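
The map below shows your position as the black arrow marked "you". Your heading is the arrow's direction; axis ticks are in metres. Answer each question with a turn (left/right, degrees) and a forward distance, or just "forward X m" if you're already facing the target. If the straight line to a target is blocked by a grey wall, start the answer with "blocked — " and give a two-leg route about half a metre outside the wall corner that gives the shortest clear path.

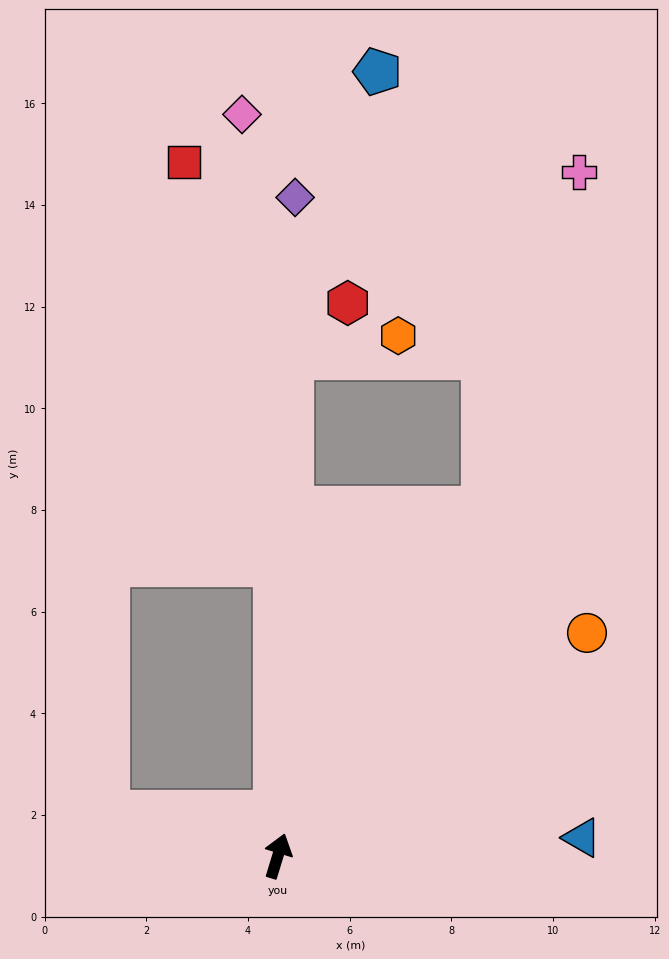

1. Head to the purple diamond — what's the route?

turn left 15°, forward 13.0 m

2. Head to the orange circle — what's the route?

turn right 37°, forward 7.5 m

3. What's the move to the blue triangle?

turn right 70°, forward 6.0 m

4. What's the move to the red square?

blocked — turn left 18°, forward 5.7 m, then turn left 12°, forward 8.1 m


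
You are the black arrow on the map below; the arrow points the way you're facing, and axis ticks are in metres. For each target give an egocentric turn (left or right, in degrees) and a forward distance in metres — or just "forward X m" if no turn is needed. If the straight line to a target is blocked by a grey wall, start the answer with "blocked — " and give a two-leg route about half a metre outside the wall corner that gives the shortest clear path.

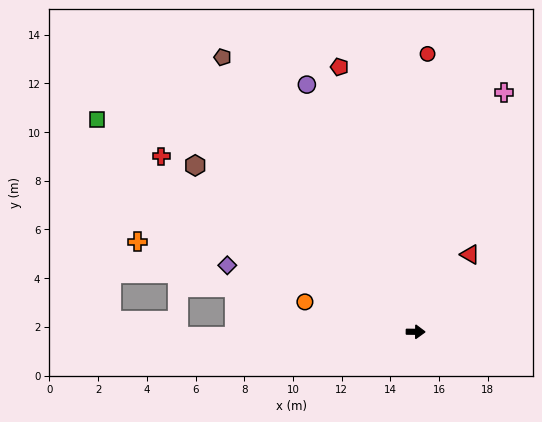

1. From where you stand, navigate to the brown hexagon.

turn left 144°, forward 11.3 m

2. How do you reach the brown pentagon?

turn left 126°, forward 13.8 m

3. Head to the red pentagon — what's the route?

turn left 107°, forward 11.3 m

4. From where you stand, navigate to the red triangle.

turn left 55°, forward 3.9 m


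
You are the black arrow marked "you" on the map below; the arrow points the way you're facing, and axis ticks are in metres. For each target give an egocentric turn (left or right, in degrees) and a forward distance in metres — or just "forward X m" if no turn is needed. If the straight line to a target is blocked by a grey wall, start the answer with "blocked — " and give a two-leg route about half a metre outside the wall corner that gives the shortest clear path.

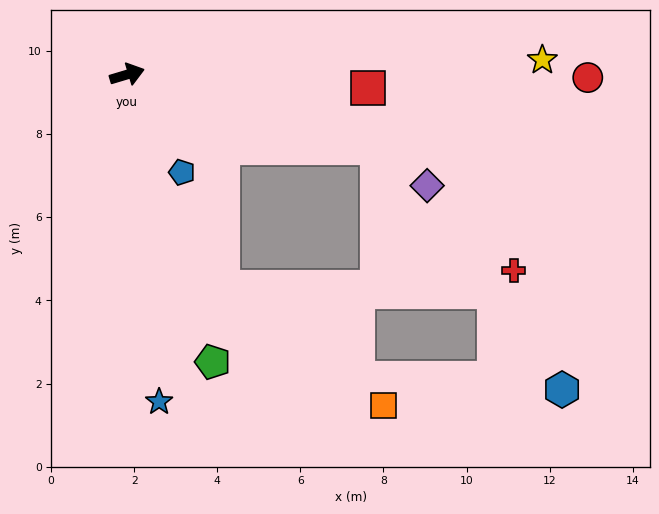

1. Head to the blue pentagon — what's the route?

turn right 77°, forward 2.7 m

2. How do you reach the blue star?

turn right 101°, forward 7.9 m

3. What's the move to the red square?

turn right 20°, forward 5.8 m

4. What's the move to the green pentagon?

turn right 90°, forward 7.2 m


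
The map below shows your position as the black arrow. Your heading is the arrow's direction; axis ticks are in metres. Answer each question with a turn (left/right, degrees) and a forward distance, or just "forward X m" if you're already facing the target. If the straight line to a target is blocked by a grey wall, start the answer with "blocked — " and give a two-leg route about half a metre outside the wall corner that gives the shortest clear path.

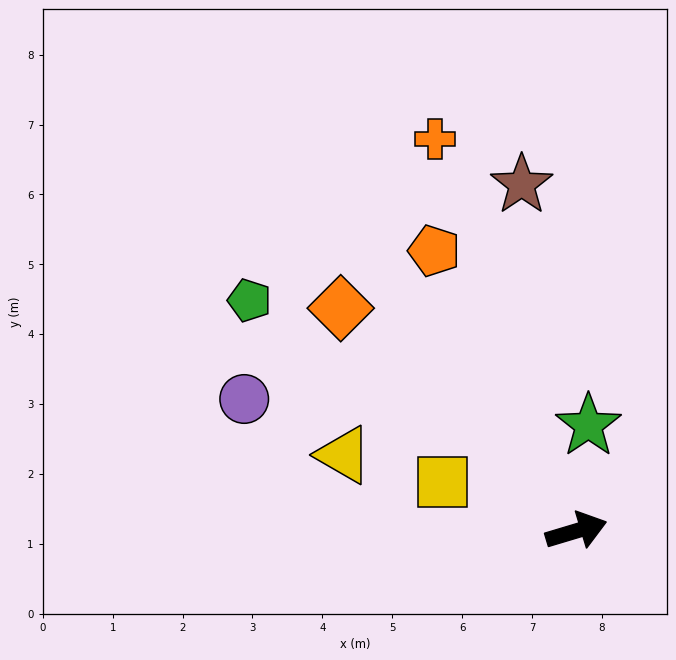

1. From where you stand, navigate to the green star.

turn left 67°, forward 1.5 m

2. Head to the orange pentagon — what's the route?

turn left 100°, forward 4.5 m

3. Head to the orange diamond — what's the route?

turn left 120°, forward 4.6 m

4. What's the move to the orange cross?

turn left 93°, forward 6.0 m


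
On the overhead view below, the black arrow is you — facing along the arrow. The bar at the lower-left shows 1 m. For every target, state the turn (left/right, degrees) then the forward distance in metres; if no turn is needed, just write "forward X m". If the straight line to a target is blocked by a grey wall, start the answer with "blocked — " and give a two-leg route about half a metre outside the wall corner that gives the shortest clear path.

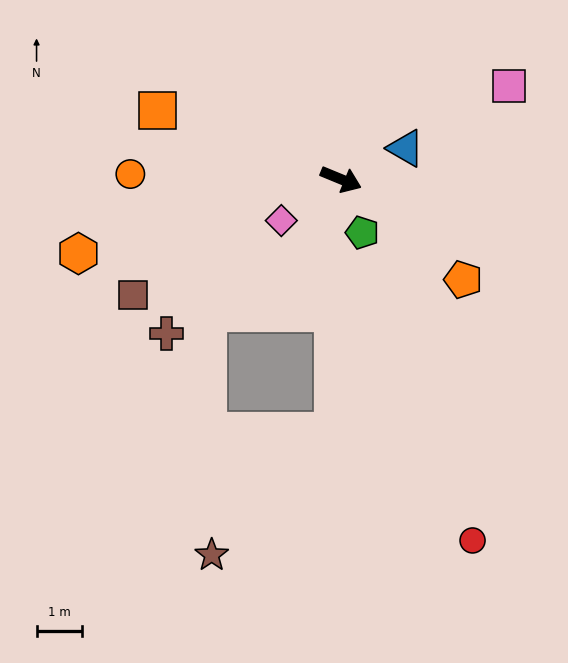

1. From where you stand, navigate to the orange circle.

turn right 159°, forward 4.7 m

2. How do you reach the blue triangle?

turn left 48°, forward 1.6 m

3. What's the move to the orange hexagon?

turn right 142°, forward 6.0 m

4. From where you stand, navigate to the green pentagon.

turn right 46°, forward 1.3 m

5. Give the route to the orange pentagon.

turn right 17°, forward 3.5 m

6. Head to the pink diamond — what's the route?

turn right 123°, forward 1.6 m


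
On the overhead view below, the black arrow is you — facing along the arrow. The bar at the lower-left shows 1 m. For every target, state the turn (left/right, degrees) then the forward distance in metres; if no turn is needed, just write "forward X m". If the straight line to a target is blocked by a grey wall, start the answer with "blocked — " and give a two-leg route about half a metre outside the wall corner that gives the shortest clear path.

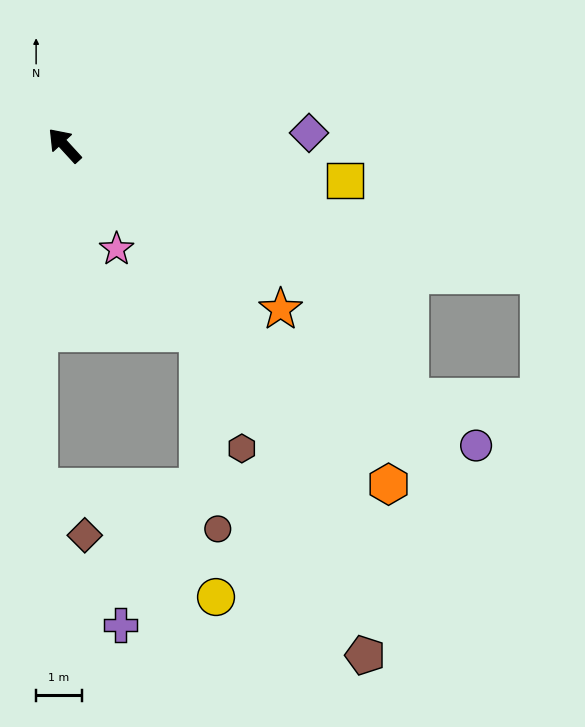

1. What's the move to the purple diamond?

turn right 130°, forward 5.4 m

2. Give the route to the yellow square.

turn right 140°, forward 6.2 m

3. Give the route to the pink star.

turn left 164°, forward 2.5 m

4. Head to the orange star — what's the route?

turn right 170°, forward 6.0 m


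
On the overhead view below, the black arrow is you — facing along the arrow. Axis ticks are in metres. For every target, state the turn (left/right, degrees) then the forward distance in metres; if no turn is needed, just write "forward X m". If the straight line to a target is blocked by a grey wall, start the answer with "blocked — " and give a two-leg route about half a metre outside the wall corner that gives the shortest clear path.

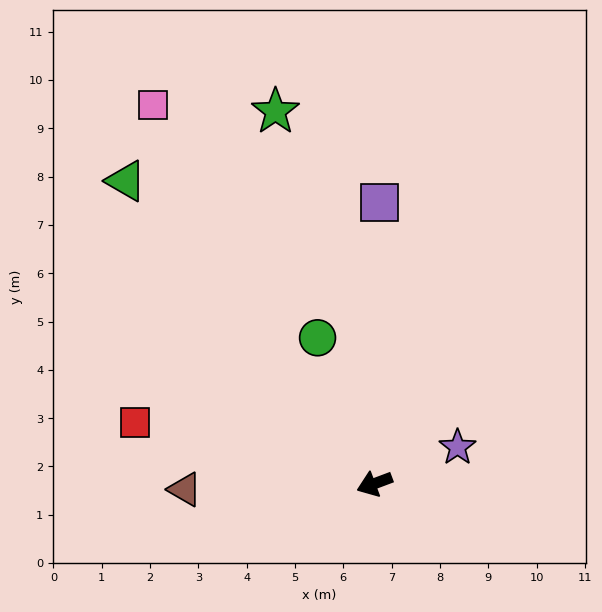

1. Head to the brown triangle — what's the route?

turn right 19°, forward 3.9 m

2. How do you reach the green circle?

turn right 89°, forward 3.2 m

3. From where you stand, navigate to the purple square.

turn right 112°, forward 5.8 m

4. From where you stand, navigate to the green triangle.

turn right 71°, forward 8.1 m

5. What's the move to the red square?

turn right 35°, forward 5.1 m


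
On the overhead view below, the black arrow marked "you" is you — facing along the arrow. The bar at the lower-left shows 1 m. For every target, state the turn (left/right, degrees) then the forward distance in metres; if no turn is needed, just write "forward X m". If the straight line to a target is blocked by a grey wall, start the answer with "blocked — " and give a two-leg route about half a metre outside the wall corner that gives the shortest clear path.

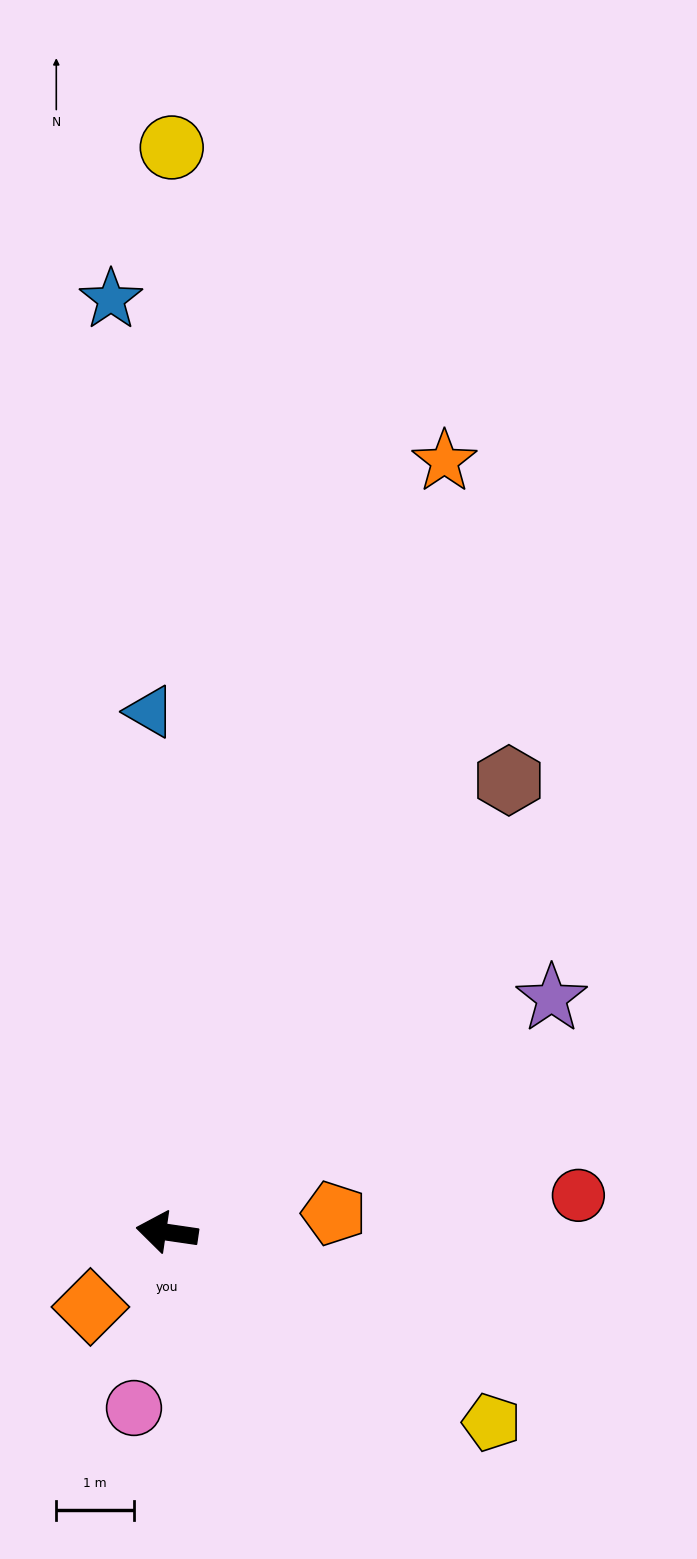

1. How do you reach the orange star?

turn right 101°, forward 10.6 m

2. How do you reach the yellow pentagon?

turn left 158°, forward 4.9 m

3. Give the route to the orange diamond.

turn left 53°, forward 1.4 m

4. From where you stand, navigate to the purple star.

turn right 140°, forward 5.8 m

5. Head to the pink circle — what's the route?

turn left 88°, forward 2.3 m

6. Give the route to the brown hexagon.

turn right 119°, forward 7.3 m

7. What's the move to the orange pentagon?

turn right 165°, forward 2.2 m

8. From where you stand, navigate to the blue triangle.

turn right 80°, forward 6.7 m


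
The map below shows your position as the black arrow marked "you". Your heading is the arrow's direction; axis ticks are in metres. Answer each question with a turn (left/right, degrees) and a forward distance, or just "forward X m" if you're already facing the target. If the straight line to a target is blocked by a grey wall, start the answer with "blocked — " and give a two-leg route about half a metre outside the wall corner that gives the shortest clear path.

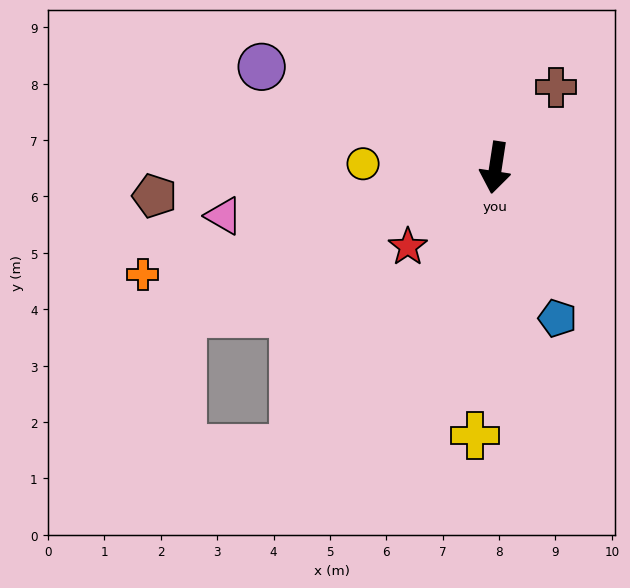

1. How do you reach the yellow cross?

turn left 4°, forward 4.8 m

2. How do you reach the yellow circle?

turn right 83°, forward 2.3 m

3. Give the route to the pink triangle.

turn right 71°, forward 4.9 m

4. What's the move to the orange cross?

turn right 64°, forward 6.5 m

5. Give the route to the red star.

turn right 39°, forward 2.1 m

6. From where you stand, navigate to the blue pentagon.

turn left 31°, forward 2.9 m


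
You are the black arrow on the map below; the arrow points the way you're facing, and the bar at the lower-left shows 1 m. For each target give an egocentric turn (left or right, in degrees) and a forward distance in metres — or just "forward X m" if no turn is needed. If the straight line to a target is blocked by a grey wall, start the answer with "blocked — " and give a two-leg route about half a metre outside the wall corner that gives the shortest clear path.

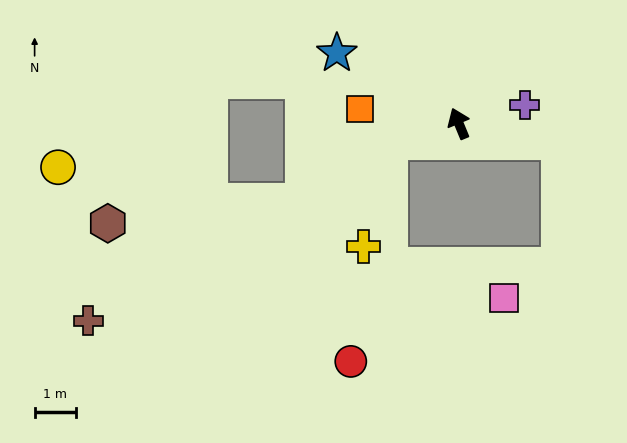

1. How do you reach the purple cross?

turn right 97°, forward 1.7 m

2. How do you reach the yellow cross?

blocked — turn left 83°, forward 1.7 m, then turn left 60°, forward 2.6 m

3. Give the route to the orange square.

turn left 59°, forward 2.4 m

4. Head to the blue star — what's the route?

turn left 38°, forward 3.4 m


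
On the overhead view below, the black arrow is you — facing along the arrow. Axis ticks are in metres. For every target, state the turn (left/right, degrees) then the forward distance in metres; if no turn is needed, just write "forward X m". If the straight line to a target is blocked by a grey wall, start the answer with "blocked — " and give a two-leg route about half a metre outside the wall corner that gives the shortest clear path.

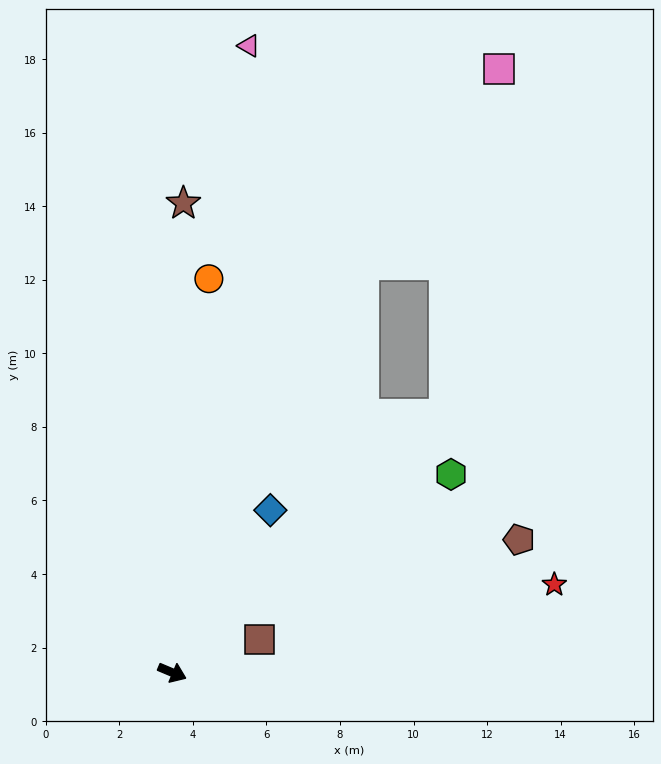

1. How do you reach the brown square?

turn left 44°, forward 2.5 m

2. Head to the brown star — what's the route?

turn left 111°, forward 12.8 m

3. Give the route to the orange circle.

turn left 108°, forward 10.8 m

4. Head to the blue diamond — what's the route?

turn left 82°, forward 5.2 m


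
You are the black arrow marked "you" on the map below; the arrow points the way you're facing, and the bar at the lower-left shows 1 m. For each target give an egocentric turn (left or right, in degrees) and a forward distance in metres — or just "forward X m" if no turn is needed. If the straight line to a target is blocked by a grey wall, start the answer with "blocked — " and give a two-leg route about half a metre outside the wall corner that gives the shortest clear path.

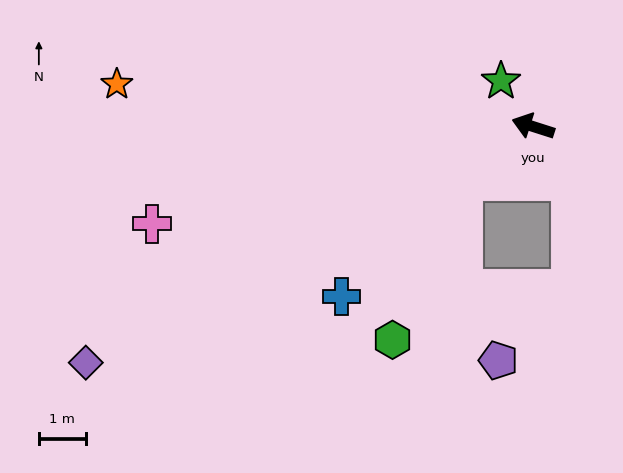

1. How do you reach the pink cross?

turn left 32°, forward 8.4 m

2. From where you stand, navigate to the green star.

turn right 37°, forward 1.2 m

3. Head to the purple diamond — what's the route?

turn left 46°, forward 10.8 m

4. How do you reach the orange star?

turn left 12°, forward 8.9 m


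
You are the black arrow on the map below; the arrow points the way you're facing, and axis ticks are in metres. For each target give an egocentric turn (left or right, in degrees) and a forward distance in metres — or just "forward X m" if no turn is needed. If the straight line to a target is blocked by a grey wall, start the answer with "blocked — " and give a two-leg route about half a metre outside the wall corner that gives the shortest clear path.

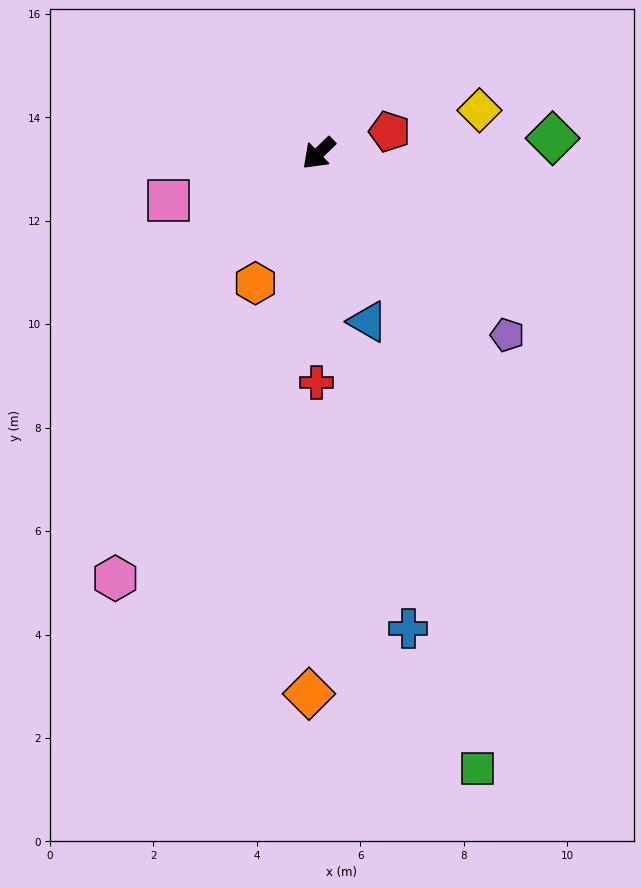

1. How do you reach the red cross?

turn left 45°, forward 4.4 m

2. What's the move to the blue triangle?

turn left 62°, forward 3.4 m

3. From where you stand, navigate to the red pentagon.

turn left 153°, forward 1.4 m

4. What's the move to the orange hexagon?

turn left 20°, forward 2.8 m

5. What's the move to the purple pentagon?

turn left 92°, forward 5.1 m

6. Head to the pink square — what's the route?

turn right 27°, forward 3.1 m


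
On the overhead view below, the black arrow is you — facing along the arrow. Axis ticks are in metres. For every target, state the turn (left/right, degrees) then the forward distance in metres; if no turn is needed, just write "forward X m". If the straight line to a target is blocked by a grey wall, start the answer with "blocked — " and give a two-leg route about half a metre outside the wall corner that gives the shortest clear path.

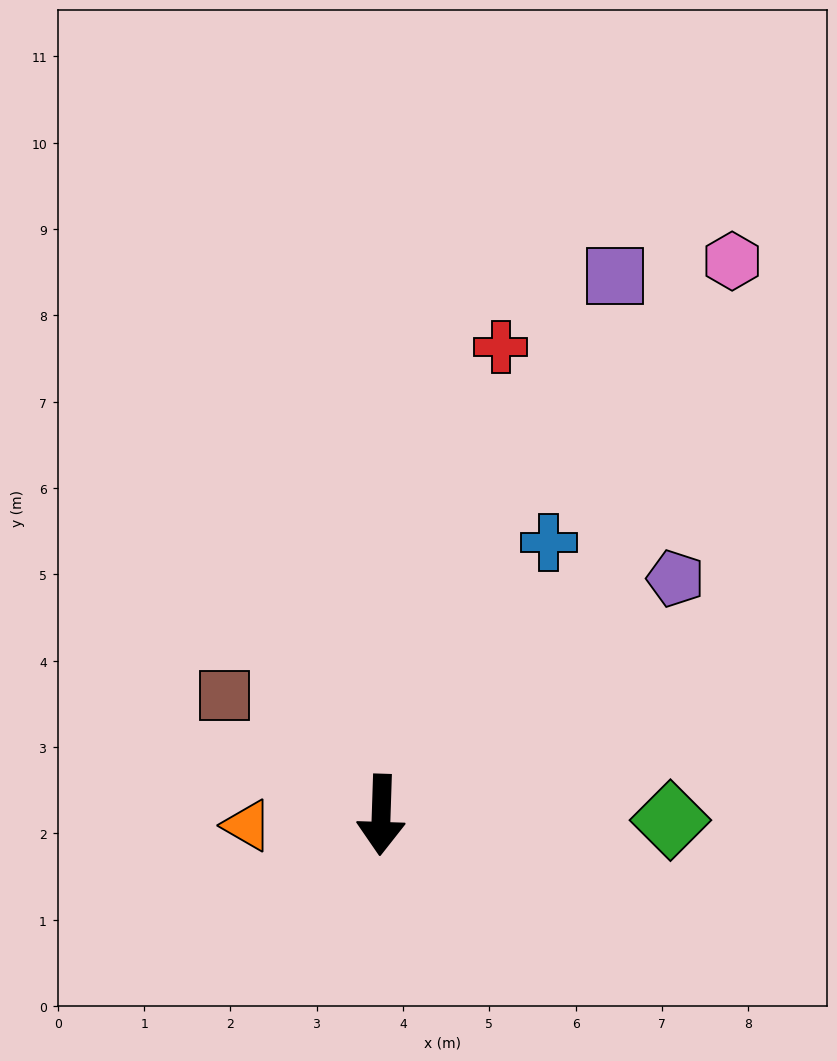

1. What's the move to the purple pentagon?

turn left 131°, forward 4.4 m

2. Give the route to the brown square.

turn right 125°, forward 2.3 m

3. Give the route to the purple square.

turn left 158°, forward 6.8 m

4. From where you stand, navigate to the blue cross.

turn left 150°, forward 3.7 m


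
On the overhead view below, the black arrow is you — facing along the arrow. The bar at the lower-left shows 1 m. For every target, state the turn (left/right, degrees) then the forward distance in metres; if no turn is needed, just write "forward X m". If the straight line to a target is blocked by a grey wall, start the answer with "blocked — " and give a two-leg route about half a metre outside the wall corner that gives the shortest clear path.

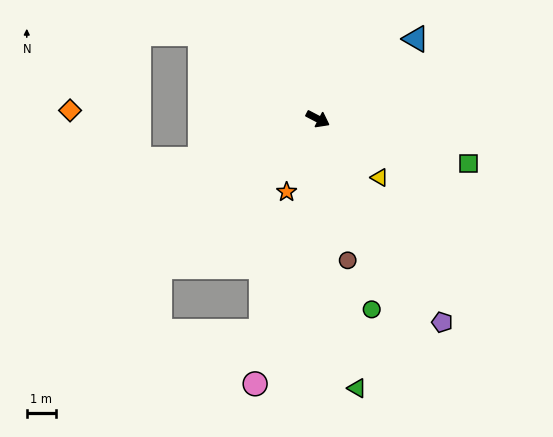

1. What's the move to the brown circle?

turn right 51°, forward 4.9 m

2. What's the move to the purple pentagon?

turn right 31°, forward 8.2 m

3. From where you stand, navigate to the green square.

turn left 11°, forward 5.4 m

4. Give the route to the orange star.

turn right 86°, forward 2.7 m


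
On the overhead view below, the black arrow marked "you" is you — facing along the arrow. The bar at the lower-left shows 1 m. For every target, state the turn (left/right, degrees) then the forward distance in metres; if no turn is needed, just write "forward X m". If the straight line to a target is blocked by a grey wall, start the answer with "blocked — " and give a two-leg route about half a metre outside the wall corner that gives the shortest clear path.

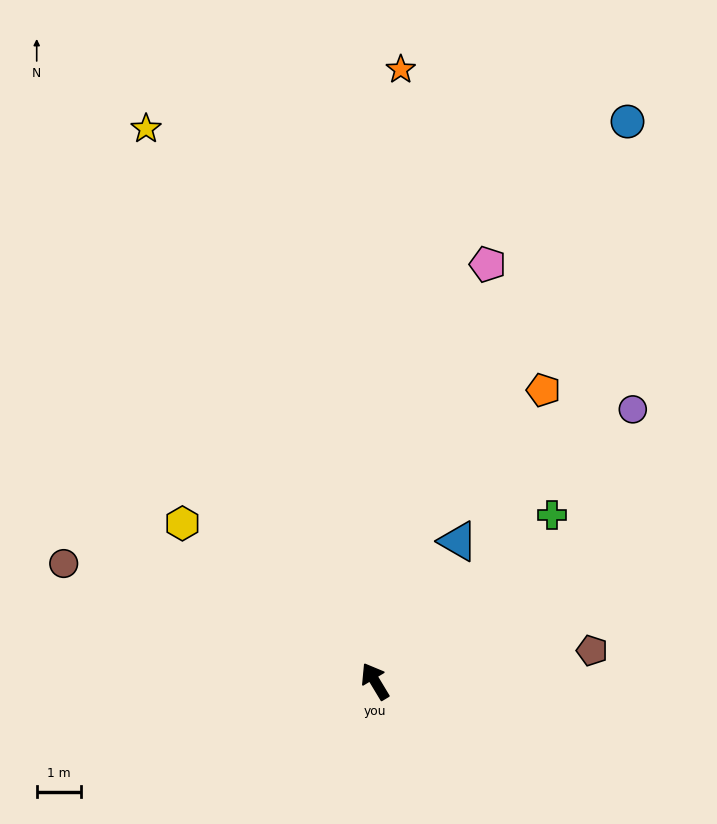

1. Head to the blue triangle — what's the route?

turn right 62°, forward 3.6 m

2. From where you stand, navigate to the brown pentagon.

turn right 113°, forward 4.9 m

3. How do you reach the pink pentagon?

turn right 46°, forward 9.6 m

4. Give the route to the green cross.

turn right 78°, forward 5.4 m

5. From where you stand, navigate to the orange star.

turn right 33°, forward 13.7 m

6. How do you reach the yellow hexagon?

turn left 20°, forward 5.6 m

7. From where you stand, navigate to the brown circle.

turn left 38°, forward 7.4 m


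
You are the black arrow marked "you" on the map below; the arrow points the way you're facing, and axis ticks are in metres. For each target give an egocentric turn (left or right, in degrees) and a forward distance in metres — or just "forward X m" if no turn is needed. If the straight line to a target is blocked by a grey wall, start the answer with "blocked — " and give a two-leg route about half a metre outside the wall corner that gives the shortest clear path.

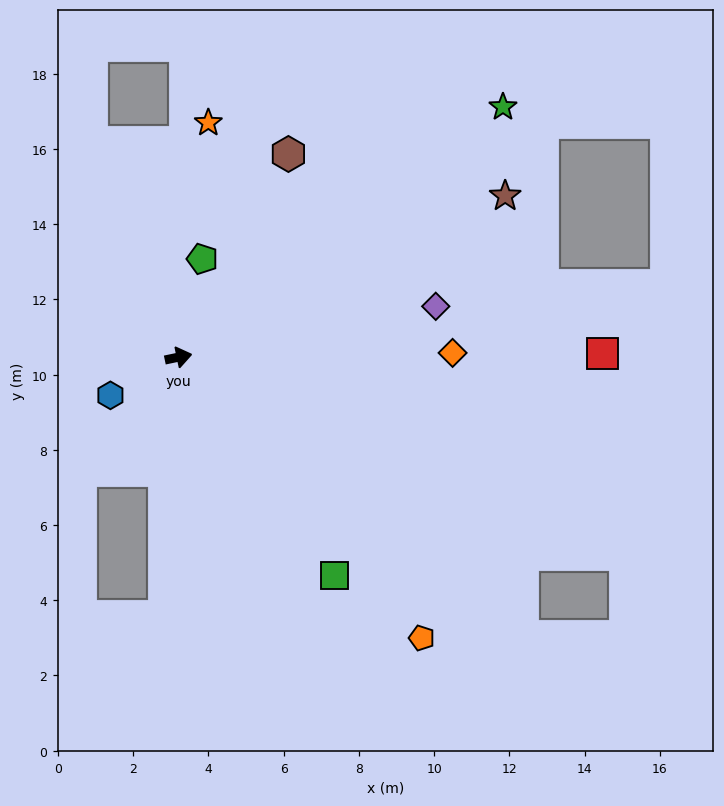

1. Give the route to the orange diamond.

turn right 11°, forward 7.3 m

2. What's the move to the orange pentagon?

turn right 61°, forward 9.9 m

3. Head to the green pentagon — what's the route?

turn left 64°, forward 2.7 m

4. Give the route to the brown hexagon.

turn left 50°, forward 6.1 m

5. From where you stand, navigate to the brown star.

turn left 14°, forward 9.7 m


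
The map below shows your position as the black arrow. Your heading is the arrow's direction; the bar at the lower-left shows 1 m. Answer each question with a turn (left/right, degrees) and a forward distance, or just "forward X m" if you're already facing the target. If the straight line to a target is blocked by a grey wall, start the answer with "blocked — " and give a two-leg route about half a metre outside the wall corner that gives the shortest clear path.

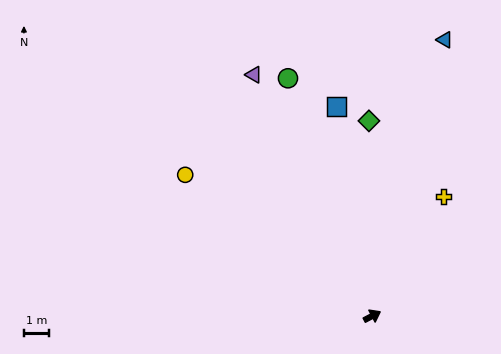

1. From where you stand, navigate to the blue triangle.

turn left 48°, forward 11.4 m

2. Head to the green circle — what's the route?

turn left 82°, forward 10.1 m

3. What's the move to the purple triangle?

turn left 88°, forward 10.8 m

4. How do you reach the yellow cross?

turn left 31°, forward 5.6 m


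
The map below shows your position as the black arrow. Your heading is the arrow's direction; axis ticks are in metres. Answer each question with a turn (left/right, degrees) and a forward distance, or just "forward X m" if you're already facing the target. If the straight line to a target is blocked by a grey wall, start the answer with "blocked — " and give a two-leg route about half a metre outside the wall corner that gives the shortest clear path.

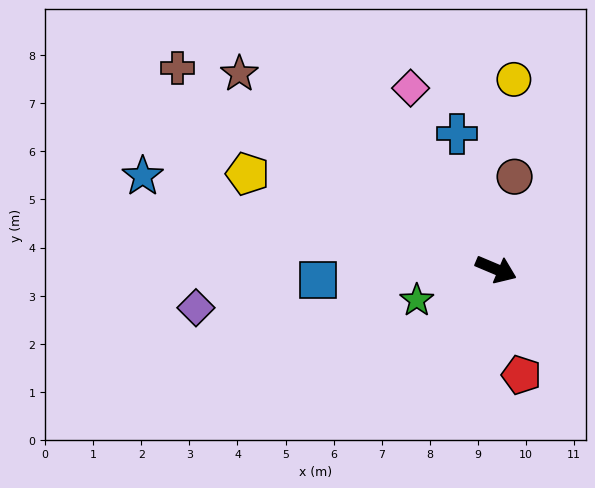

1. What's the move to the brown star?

turn left 166°, forward 6.7 m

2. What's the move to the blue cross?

turn left 129°, forward 2.9 m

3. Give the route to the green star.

turn right 136°, forward 1.8 m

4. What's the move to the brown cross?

turn left 171°, forward 7.8 m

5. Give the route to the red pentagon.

turn right 54°, forward 2.3 m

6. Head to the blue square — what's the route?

turn right 154°, forward 3.7 m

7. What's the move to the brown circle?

turn left 102°, forward 2.0 m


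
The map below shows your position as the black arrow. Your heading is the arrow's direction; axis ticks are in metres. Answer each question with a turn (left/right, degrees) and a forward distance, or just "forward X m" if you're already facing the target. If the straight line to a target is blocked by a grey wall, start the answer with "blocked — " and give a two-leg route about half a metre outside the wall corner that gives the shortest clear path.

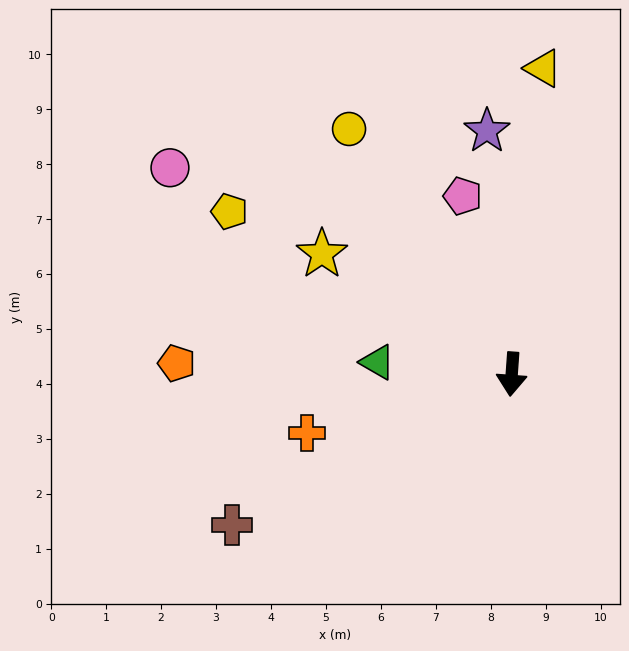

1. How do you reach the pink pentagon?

turn right 161°, forward 3.4 m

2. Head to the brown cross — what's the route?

turn right 58°, forward 5.8 m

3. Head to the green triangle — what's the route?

turn right 91°, forward 2.5 m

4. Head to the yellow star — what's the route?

turn right 118°, forward 4.1 m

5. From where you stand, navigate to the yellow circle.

turn right 142°, forward 5.4 m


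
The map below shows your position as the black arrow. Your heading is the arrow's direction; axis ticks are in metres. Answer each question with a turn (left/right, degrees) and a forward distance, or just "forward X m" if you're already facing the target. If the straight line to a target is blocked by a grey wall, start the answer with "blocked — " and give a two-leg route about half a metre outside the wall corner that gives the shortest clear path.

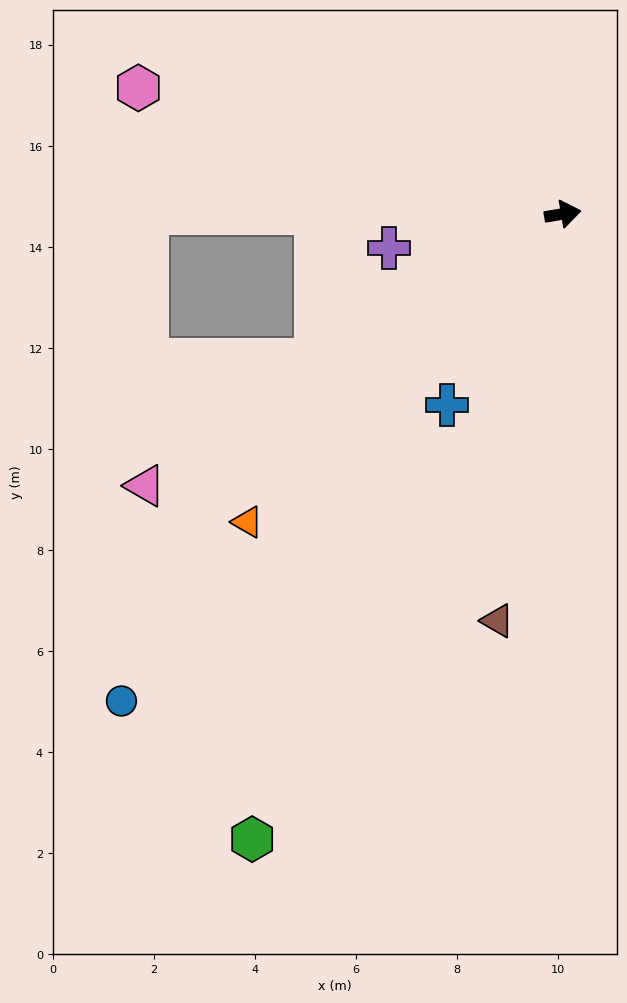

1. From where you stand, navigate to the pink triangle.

turn right 157°, forward 9.9 m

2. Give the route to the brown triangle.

turn right 109°, forward 8.2 m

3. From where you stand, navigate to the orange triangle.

turn right 145°, forward 8.7 m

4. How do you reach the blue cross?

turn right 131°, forward 4.4 m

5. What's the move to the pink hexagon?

turn left 154°, forward 8.8 m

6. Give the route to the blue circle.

turn right 142°, forward 13.0 m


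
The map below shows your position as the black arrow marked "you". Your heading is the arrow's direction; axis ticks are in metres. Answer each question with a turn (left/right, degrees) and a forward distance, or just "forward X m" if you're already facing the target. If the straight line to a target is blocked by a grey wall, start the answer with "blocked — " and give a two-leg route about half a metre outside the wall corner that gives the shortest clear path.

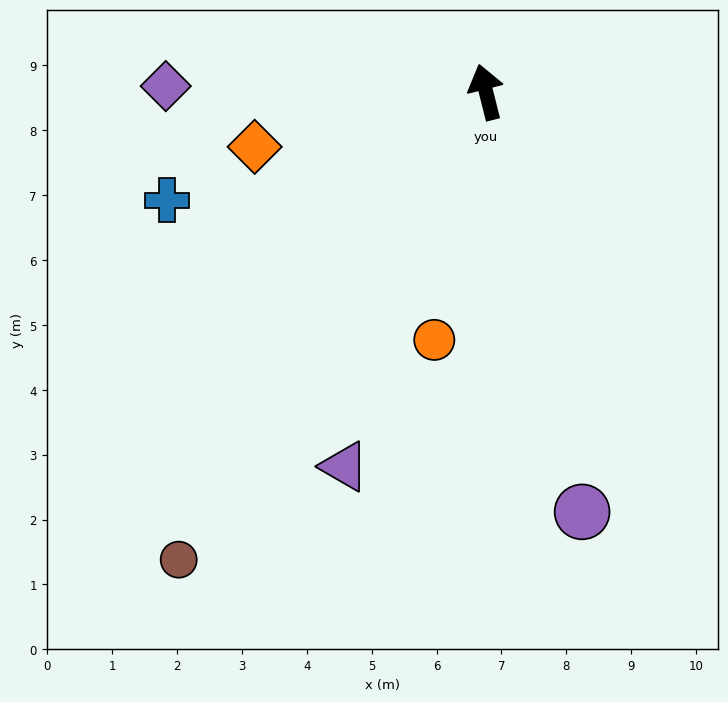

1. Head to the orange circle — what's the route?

turn left 154°, forward 3.9 m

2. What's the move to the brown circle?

turn left 133°, forward 8.6 m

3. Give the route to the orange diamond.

turn left 89°, forward 3.7 m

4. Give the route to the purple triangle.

turn left 145°, forward 6.2 m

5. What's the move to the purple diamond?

turn left 75°, forward 4.9 m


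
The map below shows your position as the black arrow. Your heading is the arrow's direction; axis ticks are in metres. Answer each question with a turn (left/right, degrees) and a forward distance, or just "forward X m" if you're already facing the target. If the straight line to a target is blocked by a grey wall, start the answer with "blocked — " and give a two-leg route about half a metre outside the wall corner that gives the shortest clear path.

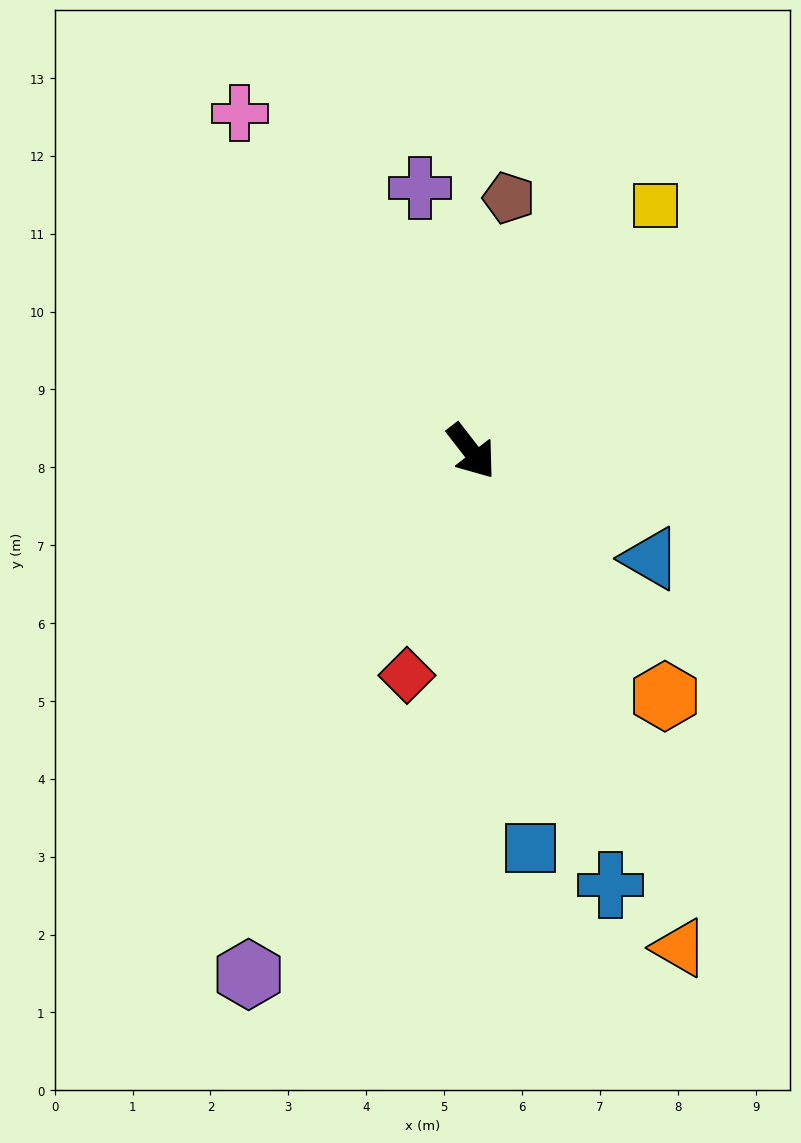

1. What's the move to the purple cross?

turn left 153°, forward 3.4 m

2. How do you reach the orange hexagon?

forward 4.0 m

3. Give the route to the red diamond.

turn right 54°, forward 3.0 m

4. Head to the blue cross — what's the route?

turn right 20°, forward 5.8 m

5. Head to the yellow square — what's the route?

turn left 105°, forward 3.9 m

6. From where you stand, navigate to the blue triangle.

turn left 21°, forward 2.7 m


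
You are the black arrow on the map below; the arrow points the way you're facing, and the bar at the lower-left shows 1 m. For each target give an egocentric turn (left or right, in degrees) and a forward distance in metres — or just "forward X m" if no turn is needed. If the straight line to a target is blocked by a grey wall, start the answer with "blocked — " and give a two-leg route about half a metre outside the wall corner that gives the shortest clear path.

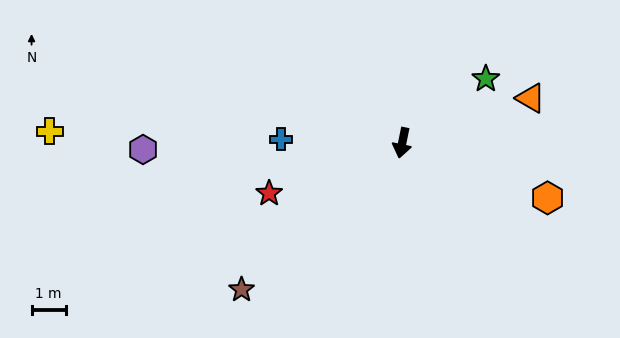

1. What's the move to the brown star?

turn right 36°, forward 6.3 m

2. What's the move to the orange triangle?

turn left 121°, forward 4.0 m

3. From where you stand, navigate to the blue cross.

turn right 80°, forward 3.5 m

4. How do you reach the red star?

turn right 58°, forward 4.1 m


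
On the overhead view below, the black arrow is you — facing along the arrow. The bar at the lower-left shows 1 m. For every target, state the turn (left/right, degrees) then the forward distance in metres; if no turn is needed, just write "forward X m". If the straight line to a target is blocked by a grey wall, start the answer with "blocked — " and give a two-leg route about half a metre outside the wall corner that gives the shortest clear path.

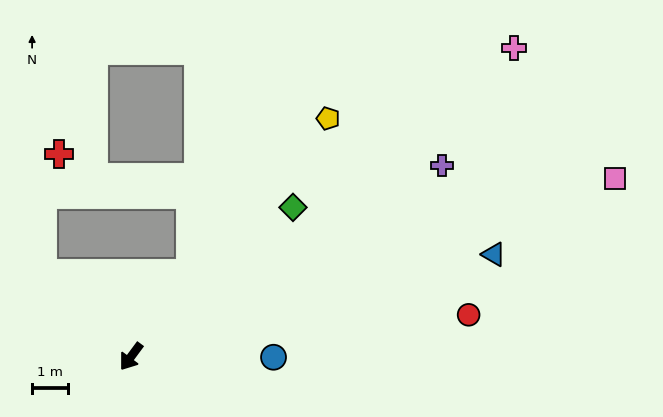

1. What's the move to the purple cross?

turn left 158°, forward 10.3 m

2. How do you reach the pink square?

turn left 147°, forward 14.5 m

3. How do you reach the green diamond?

turn left 169°, forward 6.2 m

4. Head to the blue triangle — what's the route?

turn left 142°, forward 10.6 m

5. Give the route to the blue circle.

turn left 126°, forward 4.0 m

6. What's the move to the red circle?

turn left 134°, forward 9.6 m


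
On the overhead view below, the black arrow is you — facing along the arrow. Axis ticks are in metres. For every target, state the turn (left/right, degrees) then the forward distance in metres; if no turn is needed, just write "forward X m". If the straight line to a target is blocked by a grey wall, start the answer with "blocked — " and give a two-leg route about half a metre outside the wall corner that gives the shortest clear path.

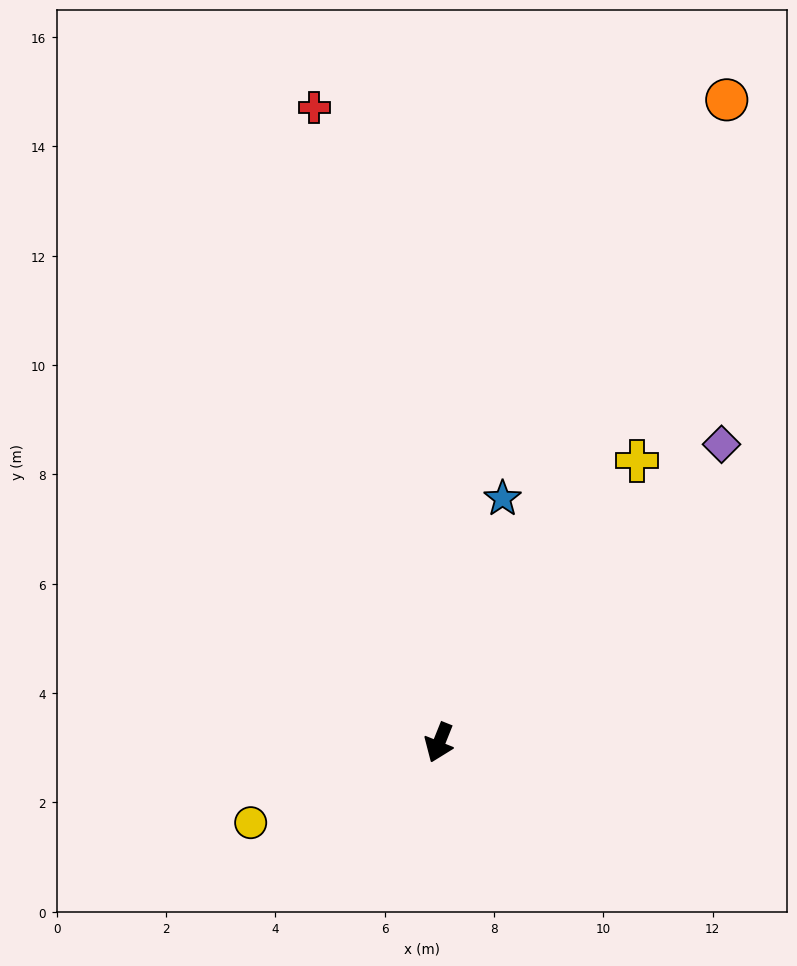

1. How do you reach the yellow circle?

turn right 45°, forward 3.7 m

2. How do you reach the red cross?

turn right 147°, forward 11.8 m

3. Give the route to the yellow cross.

turn left 167°, forward 6.3 m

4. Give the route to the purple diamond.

turn left 158°, forward 7.5 m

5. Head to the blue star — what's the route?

turn right 173°, forward 4.6 m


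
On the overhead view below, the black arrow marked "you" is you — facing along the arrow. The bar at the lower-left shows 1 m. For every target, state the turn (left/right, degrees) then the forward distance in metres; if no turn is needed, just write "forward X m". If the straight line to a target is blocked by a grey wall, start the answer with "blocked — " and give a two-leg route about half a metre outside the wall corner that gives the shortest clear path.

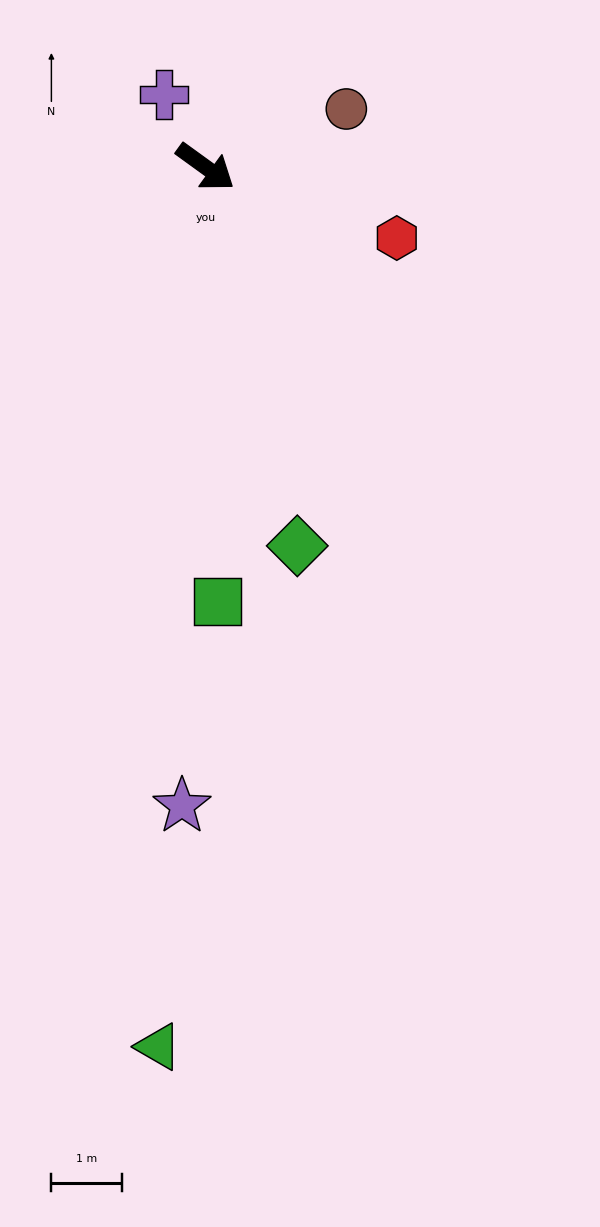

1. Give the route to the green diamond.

turn right 40°, forward 5.5 m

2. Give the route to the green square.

turn right 53°, forward 6.1 m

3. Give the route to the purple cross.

turn left 156°, forward 1.2 m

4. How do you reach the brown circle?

turn left 58°, forward 2.1 m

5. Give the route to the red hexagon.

turn left 16°, forward 2.9 m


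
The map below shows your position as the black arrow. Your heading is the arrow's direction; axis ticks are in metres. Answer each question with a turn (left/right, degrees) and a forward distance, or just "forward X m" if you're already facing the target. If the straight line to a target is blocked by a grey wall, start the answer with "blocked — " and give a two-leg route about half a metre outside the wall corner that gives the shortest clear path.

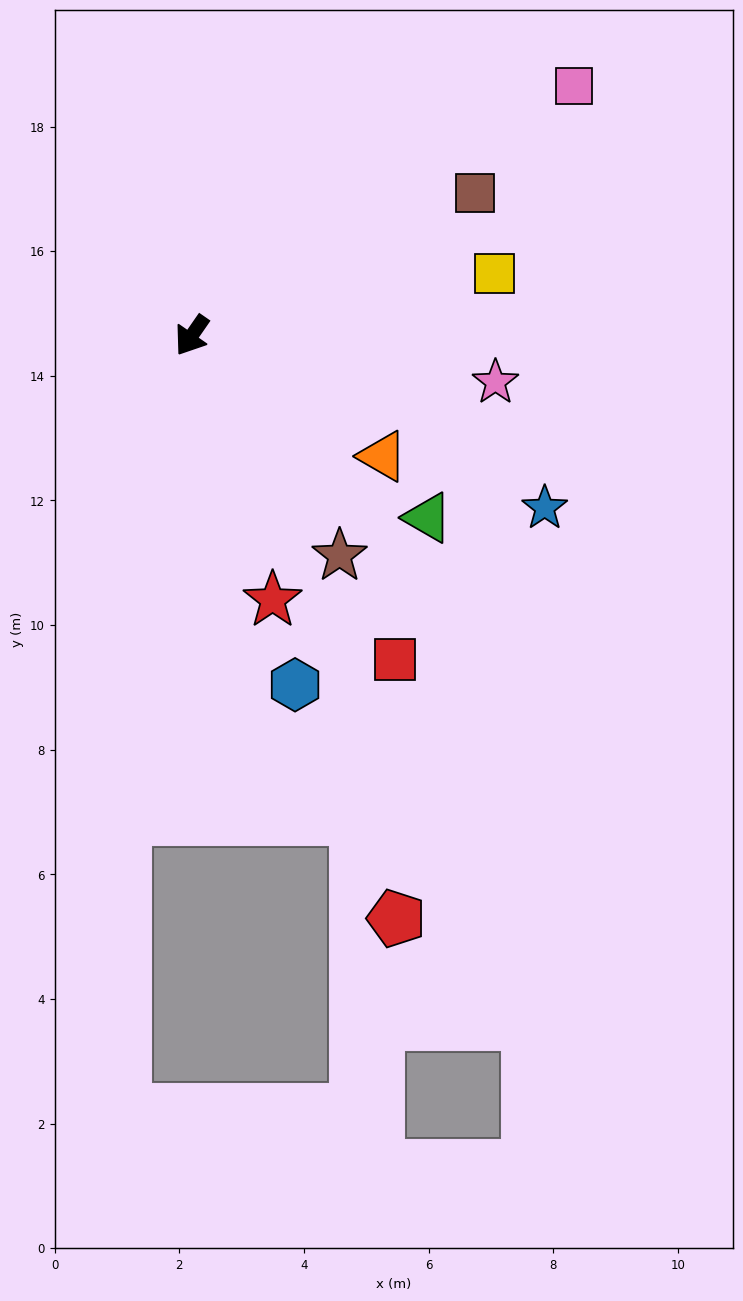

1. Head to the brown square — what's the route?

turn left 151°, forward 5.1 m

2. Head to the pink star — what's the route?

turn left 116°, forward 4.9 m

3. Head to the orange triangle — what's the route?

turn left 92°, forward 3.6 m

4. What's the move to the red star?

turn left 52°, forward 4.4 m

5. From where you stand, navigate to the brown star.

turn left 69°, forward 4.3 m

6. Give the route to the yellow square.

turn left 136°, forward 5.0 m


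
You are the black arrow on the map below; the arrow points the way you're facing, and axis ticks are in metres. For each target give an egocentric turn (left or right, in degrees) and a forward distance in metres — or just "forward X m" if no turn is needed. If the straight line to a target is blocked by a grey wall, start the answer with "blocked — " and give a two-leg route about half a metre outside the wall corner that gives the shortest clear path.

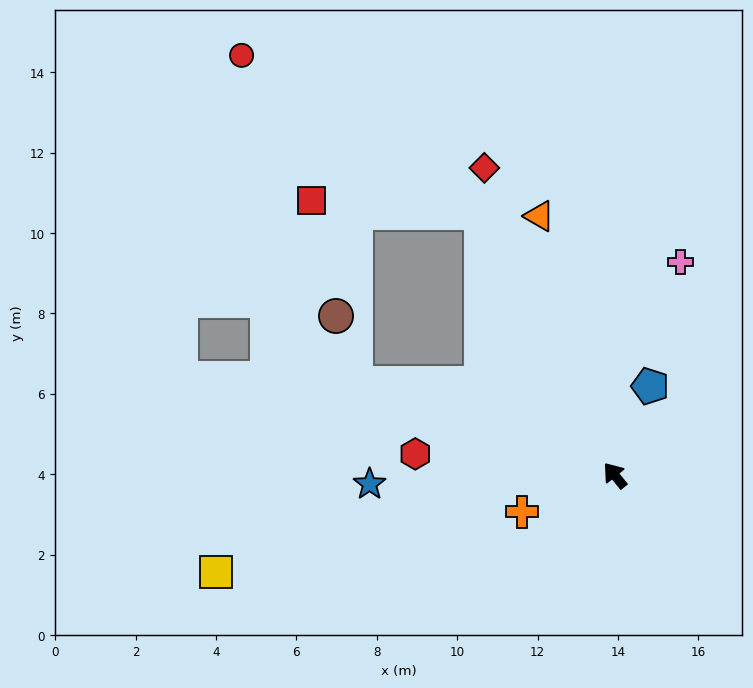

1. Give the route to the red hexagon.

turn left 45°, forward 5.0 m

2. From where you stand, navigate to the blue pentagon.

turn right 61°, forward 2.4 m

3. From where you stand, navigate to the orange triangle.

turn right 23°, forward 6.7 m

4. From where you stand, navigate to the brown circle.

blocked — turn left 31°, forward 6.8 m, then turn right 54°, forward 1.7 m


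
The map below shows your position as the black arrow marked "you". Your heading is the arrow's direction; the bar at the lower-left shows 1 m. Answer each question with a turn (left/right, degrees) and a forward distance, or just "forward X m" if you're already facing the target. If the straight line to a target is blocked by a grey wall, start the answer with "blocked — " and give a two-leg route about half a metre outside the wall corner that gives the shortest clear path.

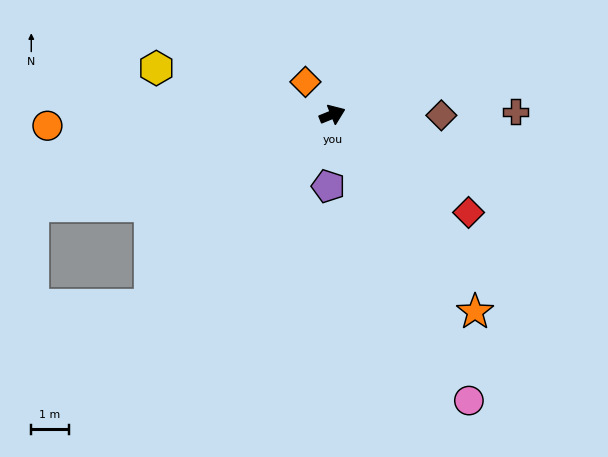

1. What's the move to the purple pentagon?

turn right 115°, forward 1.9 m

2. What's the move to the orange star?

turn right 76°, forward 6.5 m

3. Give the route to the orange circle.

turn left 160°, forward 7.6 m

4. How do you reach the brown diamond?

turn right 23°, forward 2.9 m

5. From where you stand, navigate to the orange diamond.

turn left 107°, forward 1.1 m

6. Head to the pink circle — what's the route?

turn right 87°, forward 8.5 m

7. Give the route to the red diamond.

turn right 58°, forward 4.5 m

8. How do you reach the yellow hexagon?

turn left 143°, forward 4.9 m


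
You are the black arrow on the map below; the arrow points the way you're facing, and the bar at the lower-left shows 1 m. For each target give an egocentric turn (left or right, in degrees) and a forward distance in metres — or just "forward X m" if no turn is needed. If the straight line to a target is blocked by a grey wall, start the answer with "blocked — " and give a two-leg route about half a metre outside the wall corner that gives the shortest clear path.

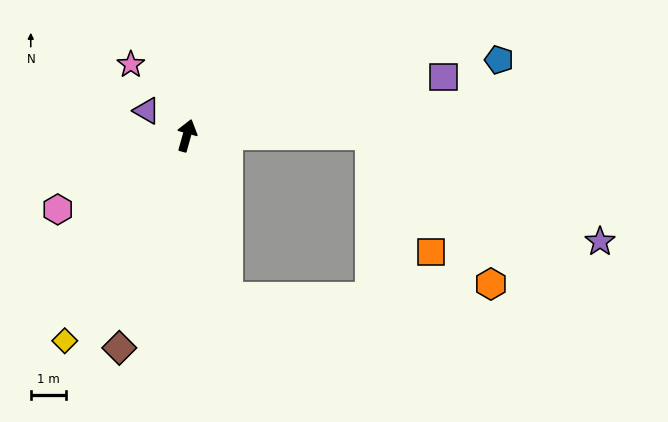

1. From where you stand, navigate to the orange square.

blocked — turn right 74°, forward 5.2 m, then turn right 63°, forward 3.7 m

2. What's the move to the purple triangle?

turn left 74°, forward 1.3 m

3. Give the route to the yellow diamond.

turn left 165°, forward 6.7 m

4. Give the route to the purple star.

blocked — turn right 74°, forward 5.2 m, then turn right 25°, forward 7.1 m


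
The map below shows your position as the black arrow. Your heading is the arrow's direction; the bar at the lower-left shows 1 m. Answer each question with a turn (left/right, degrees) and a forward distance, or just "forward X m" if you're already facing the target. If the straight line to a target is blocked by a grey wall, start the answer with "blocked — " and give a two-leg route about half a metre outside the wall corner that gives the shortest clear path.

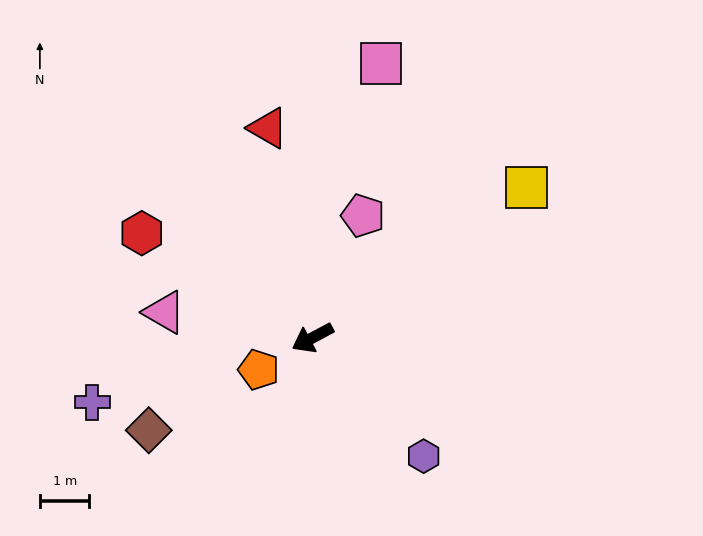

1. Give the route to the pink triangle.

turn right 38°, forward 3.0 m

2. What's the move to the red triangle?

turn right 106°, forward 4.3 m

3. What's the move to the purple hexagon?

turn left 105°, forward 3.3 m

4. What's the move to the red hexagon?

turn right 60°, forward 4.0 m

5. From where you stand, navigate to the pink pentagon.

turn right 141°, forward 2.7 m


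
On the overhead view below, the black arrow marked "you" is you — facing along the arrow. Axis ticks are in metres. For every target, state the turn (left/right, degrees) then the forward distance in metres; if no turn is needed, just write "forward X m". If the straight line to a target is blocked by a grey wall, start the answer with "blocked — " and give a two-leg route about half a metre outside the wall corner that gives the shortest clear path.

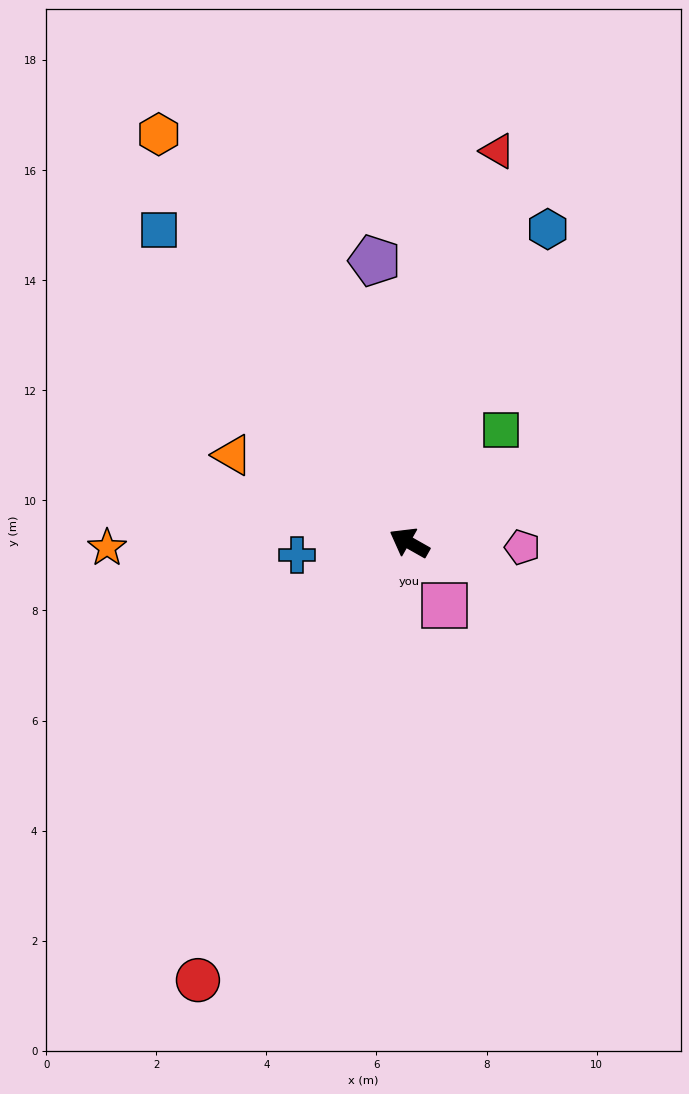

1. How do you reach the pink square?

turn left 149°, forward 1.3 m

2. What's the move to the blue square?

turn right 22°, forward 7.3 m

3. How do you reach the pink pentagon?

turn right 153°, forward 2.1 m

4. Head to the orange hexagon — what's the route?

turn right 29°, forward 8.7 m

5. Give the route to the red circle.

turn left 94°, forward 8.8 m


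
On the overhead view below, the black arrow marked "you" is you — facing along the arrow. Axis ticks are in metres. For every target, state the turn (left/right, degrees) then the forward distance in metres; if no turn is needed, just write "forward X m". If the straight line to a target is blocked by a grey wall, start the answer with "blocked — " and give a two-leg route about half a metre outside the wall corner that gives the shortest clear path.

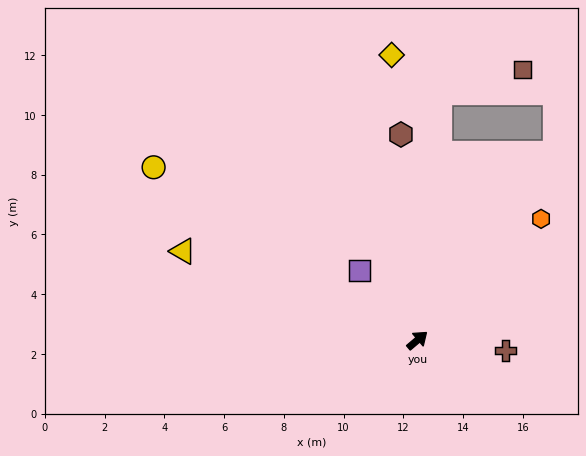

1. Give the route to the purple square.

turn left 90°, forward 3.0 m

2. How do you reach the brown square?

blocked — turn left 45°, forward 8.3 m, then turn right 70°, forward 2.9 m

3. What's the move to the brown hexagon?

turn left 54°, forward 6.9 m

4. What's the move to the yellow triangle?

turn left 119°, forward 8.4 m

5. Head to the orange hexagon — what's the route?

turn left 4°, forward 5.8 m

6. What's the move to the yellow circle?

turn left 106°, forward 10.6 m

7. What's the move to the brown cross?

turn right 47°, forward 3.0 m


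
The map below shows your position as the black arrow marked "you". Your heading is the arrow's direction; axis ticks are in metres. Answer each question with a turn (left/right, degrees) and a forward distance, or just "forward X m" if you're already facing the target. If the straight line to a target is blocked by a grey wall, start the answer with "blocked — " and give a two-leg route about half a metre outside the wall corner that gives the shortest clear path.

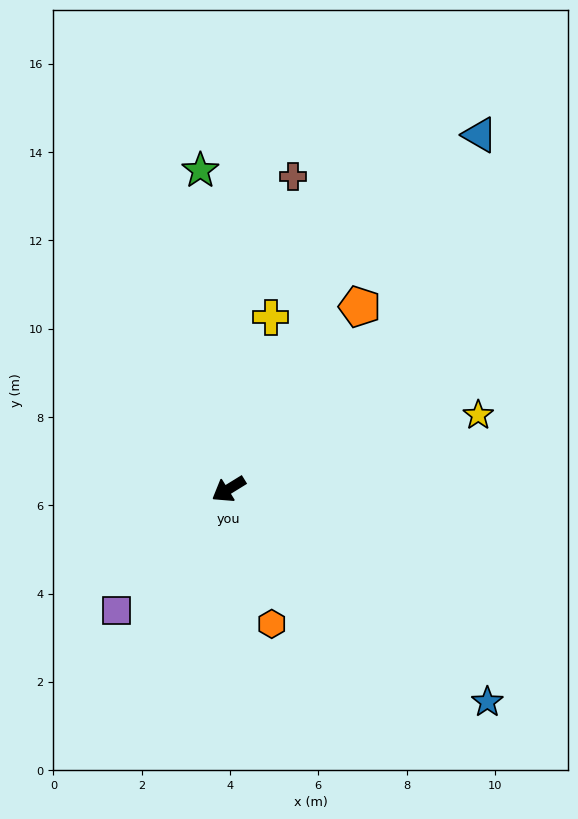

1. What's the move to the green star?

turn right 117°, forward 7.2 m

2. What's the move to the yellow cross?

turn right 135°, forward 4.0 m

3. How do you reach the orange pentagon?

turn right 157°, forward 5.1 m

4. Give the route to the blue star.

turn left 109°, forward 7.6 m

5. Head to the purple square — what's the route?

turn left 16°, forward 3.7 m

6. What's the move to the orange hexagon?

turn left 76°, forward 3.2 m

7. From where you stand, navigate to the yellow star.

turn left 165°, forward 5.9 m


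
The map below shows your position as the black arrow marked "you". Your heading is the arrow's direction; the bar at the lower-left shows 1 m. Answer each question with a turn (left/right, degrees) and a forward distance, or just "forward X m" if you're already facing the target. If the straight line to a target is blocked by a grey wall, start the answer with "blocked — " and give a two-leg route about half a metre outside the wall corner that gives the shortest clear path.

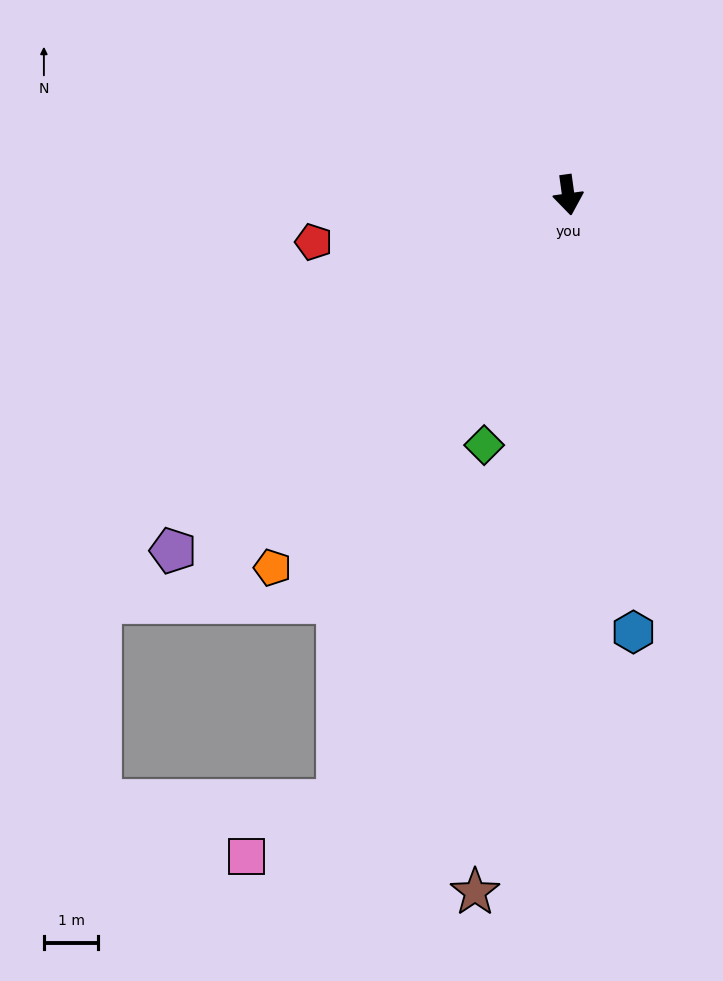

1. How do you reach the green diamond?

turn right 26°, forward 4.8 m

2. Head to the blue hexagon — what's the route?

forward 8.1 m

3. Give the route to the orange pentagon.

turn right 46°, forward 8.7 m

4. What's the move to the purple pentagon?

turn right 56°, forward 9.8 m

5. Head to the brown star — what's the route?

turn right 15°, forward 12.9 m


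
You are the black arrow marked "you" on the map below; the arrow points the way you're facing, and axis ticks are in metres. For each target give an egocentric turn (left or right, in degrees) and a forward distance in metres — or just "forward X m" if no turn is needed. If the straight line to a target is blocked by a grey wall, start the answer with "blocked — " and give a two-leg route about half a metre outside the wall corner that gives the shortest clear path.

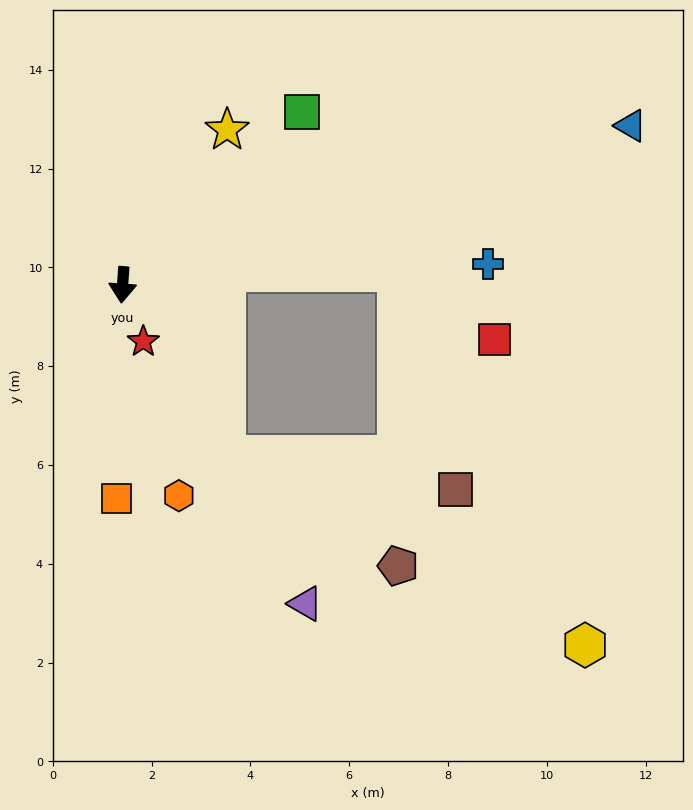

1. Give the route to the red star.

turn left 24°, forward 1.2 m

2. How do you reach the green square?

turn left 138°, forward 5.0 m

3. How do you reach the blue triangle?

turn left 111°, forward 10.8 m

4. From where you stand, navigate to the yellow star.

turn left 150°, forward 3.8 m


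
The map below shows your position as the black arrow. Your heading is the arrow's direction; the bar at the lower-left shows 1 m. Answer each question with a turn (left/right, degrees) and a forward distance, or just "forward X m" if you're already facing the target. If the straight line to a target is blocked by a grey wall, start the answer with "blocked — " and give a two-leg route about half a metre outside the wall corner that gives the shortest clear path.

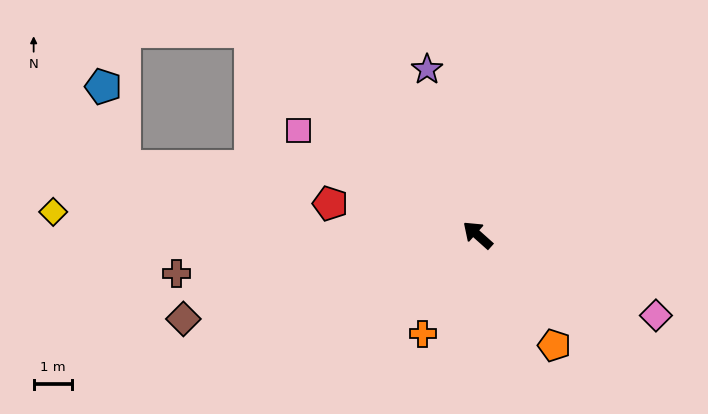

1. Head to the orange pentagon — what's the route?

turn left 167°, forward 3.5 m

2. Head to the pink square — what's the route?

turn left 12°, forward 5.4 m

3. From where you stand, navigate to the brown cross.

turn left 49°, forward 7.9 m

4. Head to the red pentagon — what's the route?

turn left 30°, forward 3.9 m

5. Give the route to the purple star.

turn right 31°, forward 4.5 m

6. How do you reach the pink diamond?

turn right 163°, forward 5.1 m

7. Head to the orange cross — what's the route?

turn left 103°, forward 2.9 m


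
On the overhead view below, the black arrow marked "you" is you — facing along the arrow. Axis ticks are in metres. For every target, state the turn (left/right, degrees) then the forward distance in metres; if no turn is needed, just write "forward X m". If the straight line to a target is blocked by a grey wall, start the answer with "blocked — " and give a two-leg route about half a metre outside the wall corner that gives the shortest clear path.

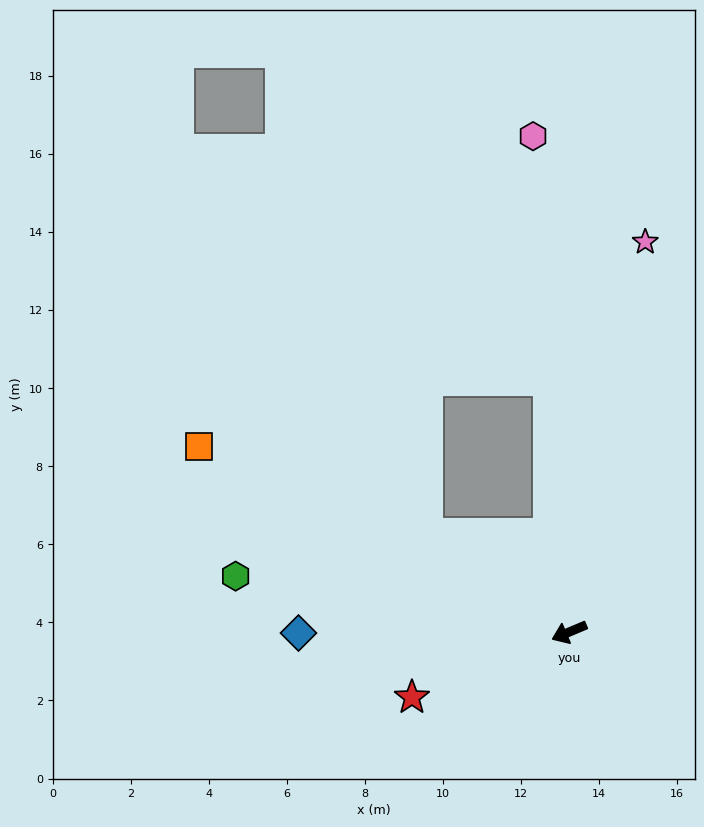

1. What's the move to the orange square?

turn right 50°, forward 10.6 m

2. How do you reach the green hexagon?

turn right 32°, forward 8.7 m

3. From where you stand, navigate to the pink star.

turn right 124°, forward 10.2 m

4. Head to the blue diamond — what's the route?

turn right 23°, forward 6.9 m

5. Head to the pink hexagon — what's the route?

turn right 109°, forward 12.7 m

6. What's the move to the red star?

forward 4.4 m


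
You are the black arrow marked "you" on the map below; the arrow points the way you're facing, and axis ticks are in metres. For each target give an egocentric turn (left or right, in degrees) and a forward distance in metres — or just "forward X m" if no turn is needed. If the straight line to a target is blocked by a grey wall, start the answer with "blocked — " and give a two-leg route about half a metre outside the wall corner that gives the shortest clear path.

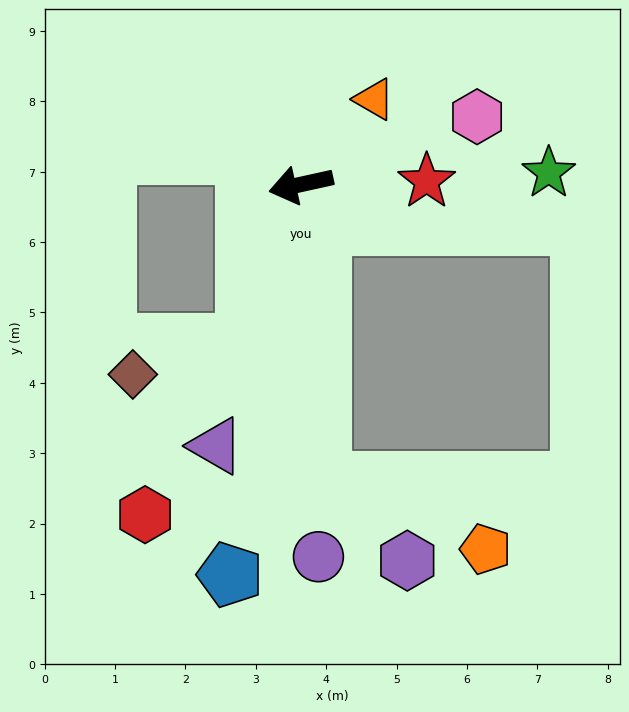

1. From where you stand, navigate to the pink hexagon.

turn right 171°, forward 2.7 m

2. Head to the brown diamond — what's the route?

blocked — turn left 58°, forward 2.4 m, then turn right 55°, forward 1.7 m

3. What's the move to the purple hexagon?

blocked — turn left 81°, forward 4.2 m, then turn left 44°, forward 1.7 m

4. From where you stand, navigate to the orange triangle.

turn right 143°, forward 1.6 m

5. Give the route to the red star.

turn left 169°, forward 1.8 m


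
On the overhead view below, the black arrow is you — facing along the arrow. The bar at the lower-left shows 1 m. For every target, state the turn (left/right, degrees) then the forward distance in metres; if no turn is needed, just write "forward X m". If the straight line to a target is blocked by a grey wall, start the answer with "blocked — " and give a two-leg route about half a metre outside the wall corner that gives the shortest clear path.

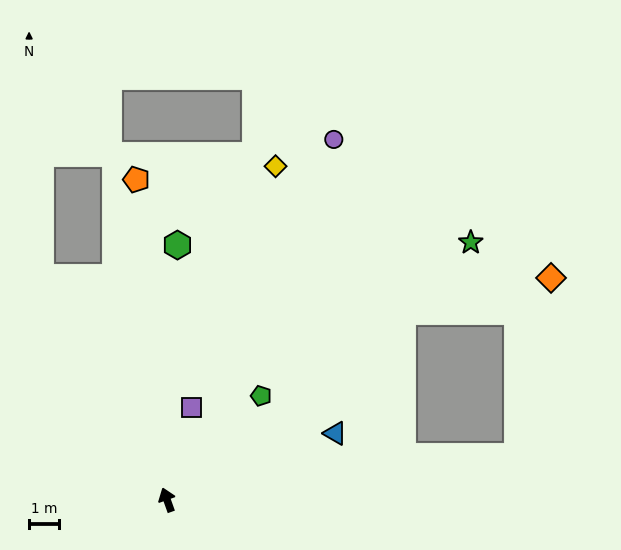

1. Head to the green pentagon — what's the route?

turn right 62°, forward 4.6 m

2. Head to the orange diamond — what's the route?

blocked — turn right 71°, forward 9.9 m, then turn right 26°, forward 5.0 m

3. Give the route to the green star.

turn right 69°, forward 13.1 m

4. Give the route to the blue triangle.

turn right 88°, forward 6.0 m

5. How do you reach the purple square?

turn right 35°, forward 3.1 m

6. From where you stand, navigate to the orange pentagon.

turn right 14°, forward 10.6 m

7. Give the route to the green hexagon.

turn right 22°, forward 8.4 m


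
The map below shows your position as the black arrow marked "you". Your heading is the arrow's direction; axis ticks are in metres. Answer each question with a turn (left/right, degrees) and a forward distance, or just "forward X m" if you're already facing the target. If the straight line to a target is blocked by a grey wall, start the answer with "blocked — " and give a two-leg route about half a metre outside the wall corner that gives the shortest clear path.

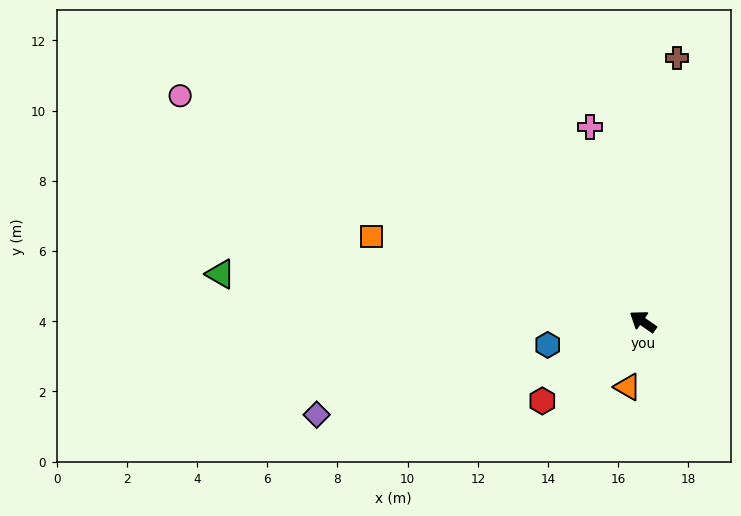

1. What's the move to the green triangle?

turn left 28°, forward 12.1 m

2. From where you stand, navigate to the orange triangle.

turn left 112°, forward 1.9 m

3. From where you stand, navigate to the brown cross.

turn right 62°, forward 7.6 m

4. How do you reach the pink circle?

turn left 9°, forward 14.7 m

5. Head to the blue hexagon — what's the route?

turn left 49°, forward 2.8 m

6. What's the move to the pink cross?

turn right 40°, forward 5.8 m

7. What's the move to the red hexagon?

turn left 73°, forward 3.6 m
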